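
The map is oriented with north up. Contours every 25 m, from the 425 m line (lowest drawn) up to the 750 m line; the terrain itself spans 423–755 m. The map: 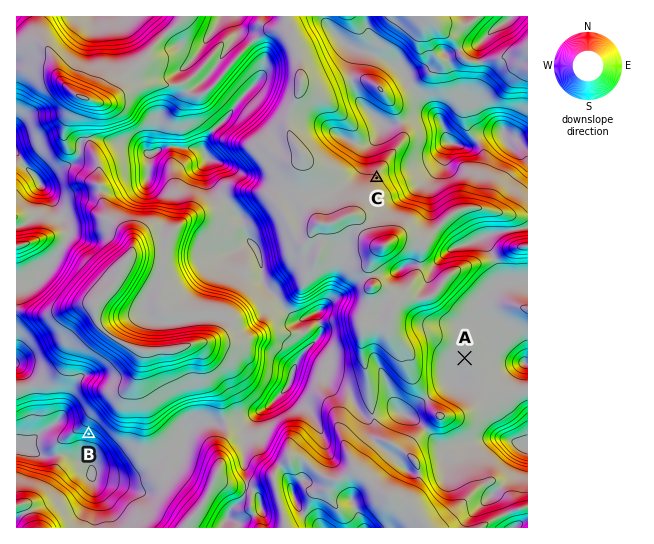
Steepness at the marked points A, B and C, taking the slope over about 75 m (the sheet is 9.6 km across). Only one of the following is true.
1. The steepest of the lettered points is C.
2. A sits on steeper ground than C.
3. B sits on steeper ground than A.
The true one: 3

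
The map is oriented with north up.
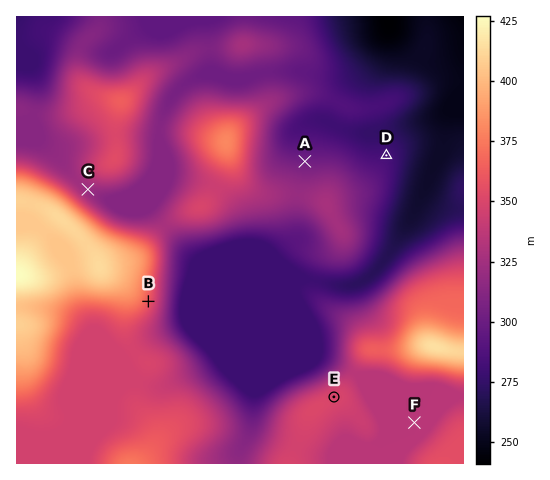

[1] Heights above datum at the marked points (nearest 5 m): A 300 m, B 360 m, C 320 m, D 280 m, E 350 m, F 335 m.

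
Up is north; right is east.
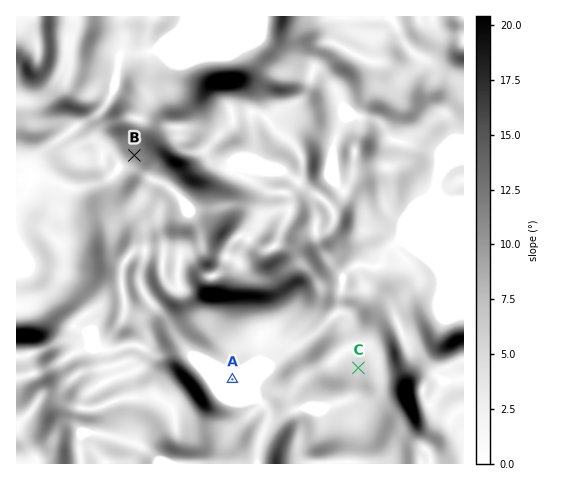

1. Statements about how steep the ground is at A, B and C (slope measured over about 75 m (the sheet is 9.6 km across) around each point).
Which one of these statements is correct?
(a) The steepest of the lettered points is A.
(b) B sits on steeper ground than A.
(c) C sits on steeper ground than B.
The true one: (b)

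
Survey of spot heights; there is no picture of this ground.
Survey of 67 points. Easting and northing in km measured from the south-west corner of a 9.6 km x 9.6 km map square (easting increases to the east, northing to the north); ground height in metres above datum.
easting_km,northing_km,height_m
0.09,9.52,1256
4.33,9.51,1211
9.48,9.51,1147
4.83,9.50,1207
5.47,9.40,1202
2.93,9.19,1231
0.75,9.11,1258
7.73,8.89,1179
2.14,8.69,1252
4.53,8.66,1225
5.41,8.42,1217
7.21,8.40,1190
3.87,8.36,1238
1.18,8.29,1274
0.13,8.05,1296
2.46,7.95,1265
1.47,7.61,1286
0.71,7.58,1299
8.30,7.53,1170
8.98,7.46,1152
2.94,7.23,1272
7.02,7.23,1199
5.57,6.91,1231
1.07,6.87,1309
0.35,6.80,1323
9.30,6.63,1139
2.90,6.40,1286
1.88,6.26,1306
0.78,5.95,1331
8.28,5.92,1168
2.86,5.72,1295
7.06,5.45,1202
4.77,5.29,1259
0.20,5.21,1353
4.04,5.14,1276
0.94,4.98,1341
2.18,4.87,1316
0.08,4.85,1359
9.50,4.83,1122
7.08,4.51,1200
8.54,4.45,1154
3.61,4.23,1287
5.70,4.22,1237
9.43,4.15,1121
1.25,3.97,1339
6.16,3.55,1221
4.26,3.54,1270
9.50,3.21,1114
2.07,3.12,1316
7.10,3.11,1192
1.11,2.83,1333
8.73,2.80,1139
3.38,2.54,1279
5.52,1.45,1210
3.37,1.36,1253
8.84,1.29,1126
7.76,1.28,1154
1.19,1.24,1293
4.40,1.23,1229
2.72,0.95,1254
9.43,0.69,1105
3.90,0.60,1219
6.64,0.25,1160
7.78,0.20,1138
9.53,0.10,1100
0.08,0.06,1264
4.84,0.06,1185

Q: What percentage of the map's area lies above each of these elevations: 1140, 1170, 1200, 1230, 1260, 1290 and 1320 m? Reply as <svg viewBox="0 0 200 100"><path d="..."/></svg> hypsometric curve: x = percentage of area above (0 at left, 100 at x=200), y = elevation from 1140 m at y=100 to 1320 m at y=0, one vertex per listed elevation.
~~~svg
<svg viewBox="0 0 200 100"><path d="M186 100l-23-17-27-16-32-17-34-17-29-16-23-17"/></svg>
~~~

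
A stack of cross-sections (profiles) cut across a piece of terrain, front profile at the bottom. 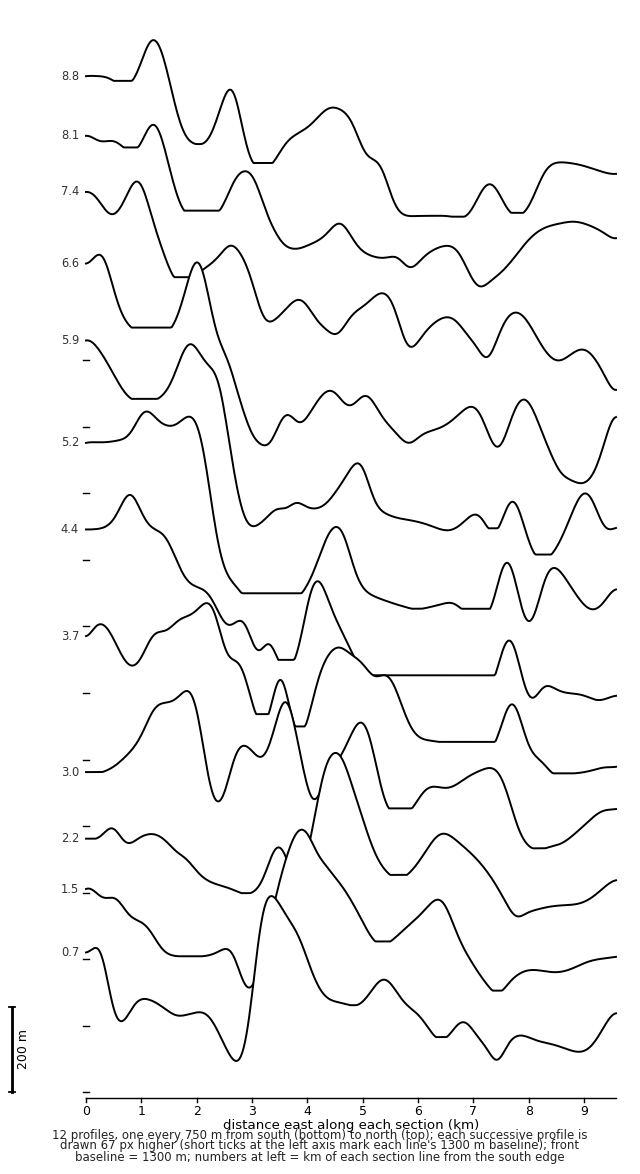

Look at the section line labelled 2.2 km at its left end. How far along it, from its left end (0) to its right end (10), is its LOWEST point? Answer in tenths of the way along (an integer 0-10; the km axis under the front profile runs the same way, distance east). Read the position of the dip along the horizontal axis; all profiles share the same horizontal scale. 8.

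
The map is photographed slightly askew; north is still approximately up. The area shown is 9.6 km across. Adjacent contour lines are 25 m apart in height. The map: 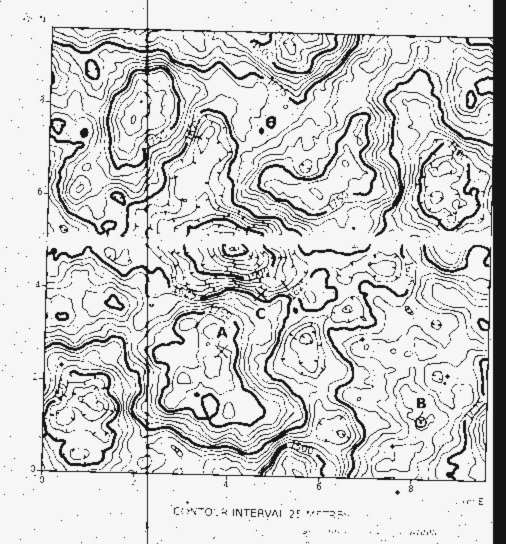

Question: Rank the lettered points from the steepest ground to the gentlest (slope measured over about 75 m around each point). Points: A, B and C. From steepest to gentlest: C A B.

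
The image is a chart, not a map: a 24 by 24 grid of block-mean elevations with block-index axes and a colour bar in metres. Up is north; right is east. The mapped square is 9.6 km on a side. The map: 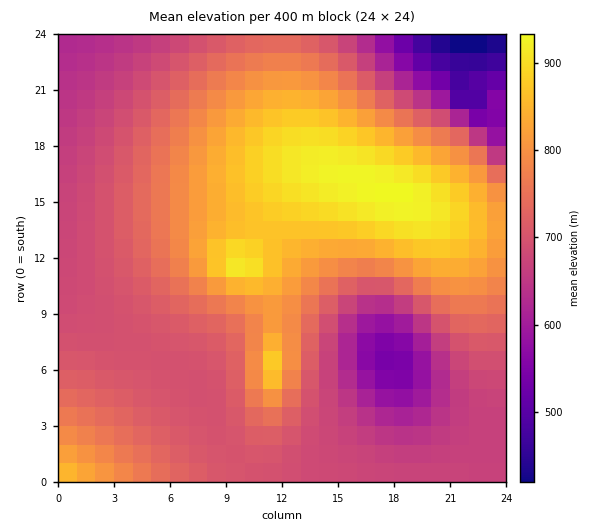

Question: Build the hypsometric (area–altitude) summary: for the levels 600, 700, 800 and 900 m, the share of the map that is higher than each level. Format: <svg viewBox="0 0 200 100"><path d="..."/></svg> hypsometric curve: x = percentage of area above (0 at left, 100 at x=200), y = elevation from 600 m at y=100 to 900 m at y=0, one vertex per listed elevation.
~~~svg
<svg viewBox="0 0 200 100"><path d="M185 100l-63-33-66-34-44-33"/></svg>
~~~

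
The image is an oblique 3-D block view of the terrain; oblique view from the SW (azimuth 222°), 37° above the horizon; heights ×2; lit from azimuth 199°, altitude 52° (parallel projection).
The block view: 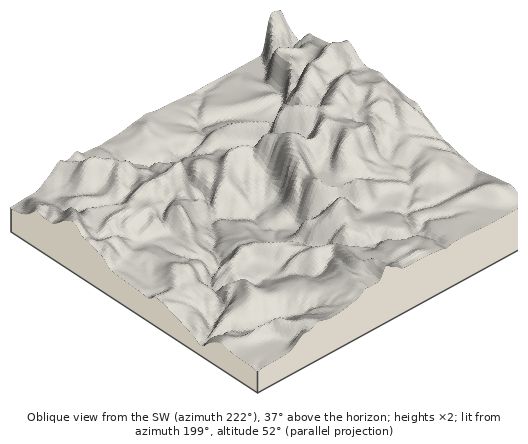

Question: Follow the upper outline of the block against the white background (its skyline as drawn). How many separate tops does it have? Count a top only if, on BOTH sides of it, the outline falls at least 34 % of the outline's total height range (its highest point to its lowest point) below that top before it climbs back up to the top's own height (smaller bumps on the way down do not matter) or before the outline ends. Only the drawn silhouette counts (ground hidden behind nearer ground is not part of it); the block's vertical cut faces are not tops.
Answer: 1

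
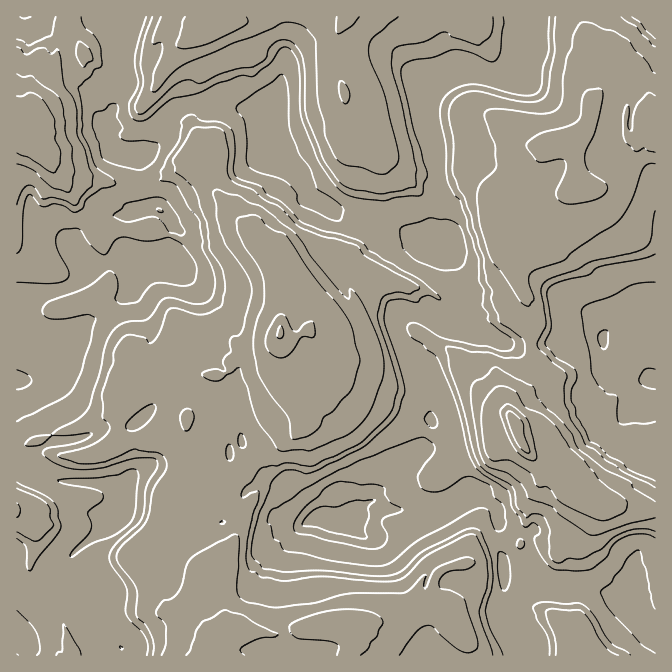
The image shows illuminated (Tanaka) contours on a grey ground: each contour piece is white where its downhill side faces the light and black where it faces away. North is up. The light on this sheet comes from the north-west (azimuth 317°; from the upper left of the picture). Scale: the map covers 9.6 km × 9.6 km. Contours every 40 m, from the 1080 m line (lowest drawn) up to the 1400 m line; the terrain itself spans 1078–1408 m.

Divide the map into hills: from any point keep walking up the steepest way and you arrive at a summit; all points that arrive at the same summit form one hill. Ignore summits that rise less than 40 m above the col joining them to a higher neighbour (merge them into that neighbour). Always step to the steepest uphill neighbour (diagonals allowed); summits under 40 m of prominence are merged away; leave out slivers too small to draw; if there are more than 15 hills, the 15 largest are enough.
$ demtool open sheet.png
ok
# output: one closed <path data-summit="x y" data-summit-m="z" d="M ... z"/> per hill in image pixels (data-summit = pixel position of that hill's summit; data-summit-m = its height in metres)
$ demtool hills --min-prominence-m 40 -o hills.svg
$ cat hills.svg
<path data-summit="280 332" data-summit-m="1404" d="M192 103l-17 3-11 9 0 12-8 18-17 13 2 24 5 18 3 3 5-2 8 2 7 7 2 10 7 8 0 5-5 10 0 12 8 7 0 5-6 6-26-2-15 12-4 10-28 15-24 25-4 7-7 8-6 0 8 5 0 5-5 10-7 8-12 5-21 0-2-2-6 3 0 88 29 9 60 5 15 5 4 4-8 24 11-1 27 17 6-2 19-13 18 11 18-3 10-5 6-6 12-20 21-16 16 7 4-3 2 12 5 8 19 16 4-1 18 1-1-14 2-10 4-6 20-1 7 7 0 8 6 0 3-3 0-8 5-5 3-17 9-6 15-1 13-9 6-7 0-5 9-17-9-37-28-58-2-12 4-6 4-3 13 2 33 18 7-3 9-9-3-19-7-7-10-5-5-6 2-20-7-7 5-8-1-7-33-5-27 3-30-10-20-18-16-7-13-16 0-10-23-22-3-6 0-29-3-2-12-2-6-5-23-3-20 3z"/><path data-summit="518 433" data-summit-m="1408" d="M655 298l-11 5-6 7-4 9-19 7-11 10-5-13-10-10-10-4-10 0-8 8 7 11 0 5-11 10-13 1-7-1-29 1-10-3-26-23-7-2-10 10-8 3-32-18-7-2-10 2-4 7 2 12 28 58 9 37-9 17 0 5-6 7-13 9-15 1-9 6-3 17-5 5-2 10 9 7 47 2 23-5 27-13 13 10 8 9 1 16-3 16 7 13 2 17 32 2 7 7 18 6 27-1 11 5 24 3 12 19 9 9 10 5z"/><path data-summit="220 630" data-summit-m="1353" d="M267 479l-17 9-12 14-7 13-6 6-10 5-18 3-18-11-19 13-6 2-20-14-7-3-7 0-13 5-12 15-21 16-5 12 6 9 10-5 3 0-10 9 6 8 3 8 12 1 0 18 4 16 3 7 17 15 1 6 414-1-2-15-9-9-10-5-11-12 2-16-4-8-1-33-7-13 3-16-1-16-18-18-5-1-35 16-13 2-47-2-8-6-4 0-13 11-18 5-12-1-15 1-19-16-5-8-2-12-4 3z"/><path data-summit="590 190" data-summit-m="1351" d="M655 16l-116 0-1 27-7 10-2 25-5 6-19-1-25-10-23 0-27 13-6 7-1 7 1 22 5 23 9 20 0 25 3 7 0 18 2 2-4 20 8-1 17-18 10-4 13 0 13-6 18 35 10-2 22 5 21 16 5 11 3 20 9 15 13 17 3 11 11-10 19-7 5-11 17-11 0-94-3-5 1-18-5-6-27-10-9-7 1-14-5-10 0-8 5-13 0-25 7-19 2-13 25-22 6-8z"/><path data-summit="345 17" data-summit-m="1352" d="M438 16l-152 1 2 11-2 35-12 35-1 49 3 6 23 22 0 10 13 16 23 12 12 0 7 5 13 0 11 3 14 8 18 5 29 3 4-20-2-2 0-18-3-7 0-25-7-13-8-44 1-15 4-5 12-9 11-4-5-7 0-6-7-14 4-18z"/><path data-summit="27 128" data-summit-m="1355" d="M122 16l-106 1 1 281 7-4 38-3 16-7 8-7 2-7-14-22 0-8 6-6 27-15 11-5 16-1 3-7 11-4-7-20-2-24-11-7-13-2-6-9-1-13-4-2 15-30 9-10-9-23 2-27 3-10z"/><path data-summit="224 23" data-summit-m="1353" d="M285 16l-161 0 0 9-3 10-2 27 9 23-9 10-3 10-12 18 4 4 3 18 7 6 10 0 9 7 7-2 12-11 8-18 0-12 11-9 12-3 12 1 10 5 8 0 8-3 27 3 6 5 14 4 4-26 10-29 2-35z"/><path data-summit="655 125" data-summit-m="1354" d="M500 208l-13 6-13 0-10 4-17 18-8 2 0 7-5 8 7 7-2 20 5 6 10 5 7 7 3 17 3 3 5 0 23 21 13 5 49-1 11-10 0-5-7-11 8-8 10 0 14 6-14-22-5-25-10-14-14-8-22-5-10 2z"/><path data-summit="580 655" data-summit-m="1259" d="M518 574l-14 1 0 15 4 8-2 16 11 12 10 5 9 9 3 16 117-1 0-25-11-6-9-9-12-19-24-3-11-5-27 1-18-6-7-7-17 0z"/><path data-summit="17 510" data-summit-m="1294" d="M20 471l-4 1 1 137 7-5 13-3 11-10 1-14 6-6 10-5 9-14 21-16 12-15 9-3 0-4 8-21-4-4-15-5-50-3-18-3z"/><path data-summit="70 650" data-summit-m="1234" d="M68 563l-19 14-1 14-11 10-13 3-8 6 0 18 7 7 1 20 98 1 1-6-17-15-8-11-3 0-6-6-3-30z"/>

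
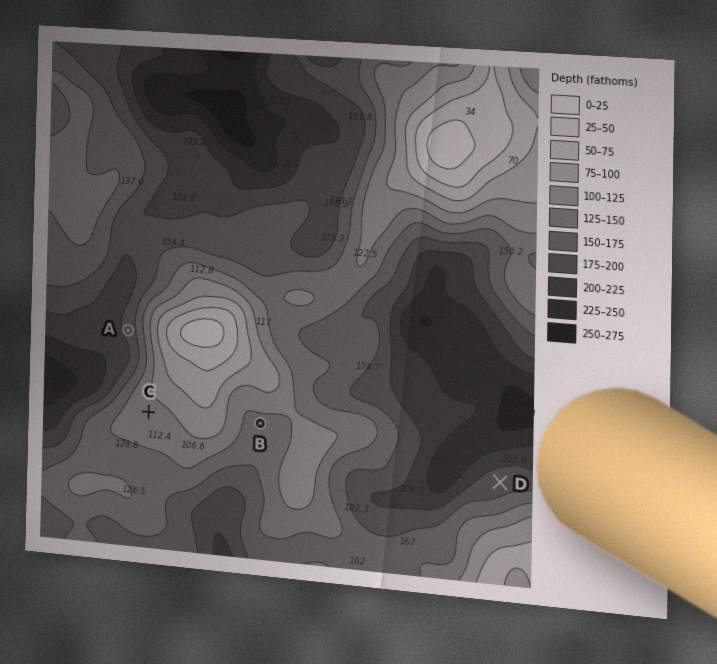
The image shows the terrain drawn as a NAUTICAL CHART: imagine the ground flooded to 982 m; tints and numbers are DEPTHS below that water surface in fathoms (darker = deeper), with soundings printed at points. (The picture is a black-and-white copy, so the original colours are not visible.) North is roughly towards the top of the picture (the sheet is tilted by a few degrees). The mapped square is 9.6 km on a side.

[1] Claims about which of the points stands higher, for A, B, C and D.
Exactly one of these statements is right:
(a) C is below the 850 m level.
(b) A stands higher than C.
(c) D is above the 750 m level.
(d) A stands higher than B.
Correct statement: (a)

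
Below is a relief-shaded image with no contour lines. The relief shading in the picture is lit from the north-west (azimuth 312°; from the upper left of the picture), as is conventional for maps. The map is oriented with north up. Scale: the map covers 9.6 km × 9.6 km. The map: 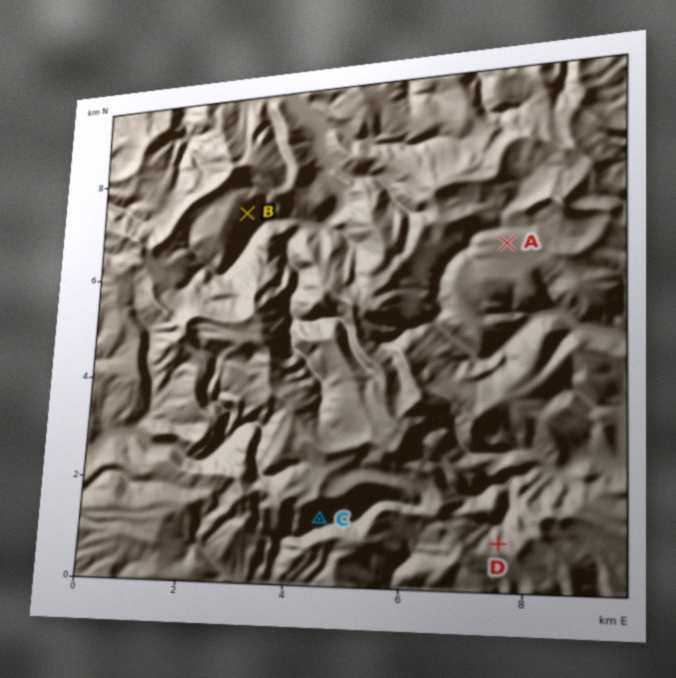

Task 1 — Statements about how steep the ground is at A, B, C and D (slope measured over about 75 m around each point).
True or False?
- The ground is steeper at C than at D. True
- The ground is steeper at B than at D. True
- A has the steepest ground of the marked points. False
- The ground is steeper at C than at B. True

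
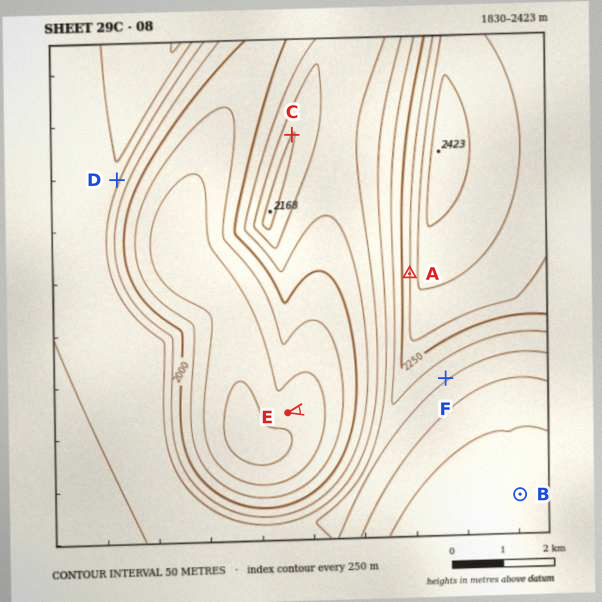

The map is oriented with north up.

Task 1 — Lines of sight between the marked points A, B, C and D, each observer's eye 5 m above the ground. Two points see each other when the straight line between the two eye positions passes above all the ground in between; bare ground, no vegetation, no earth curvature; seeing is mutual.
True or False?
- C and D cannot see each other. False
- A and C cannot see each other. False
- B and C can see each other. False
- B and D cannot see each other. True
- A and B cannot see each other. True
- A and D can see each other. True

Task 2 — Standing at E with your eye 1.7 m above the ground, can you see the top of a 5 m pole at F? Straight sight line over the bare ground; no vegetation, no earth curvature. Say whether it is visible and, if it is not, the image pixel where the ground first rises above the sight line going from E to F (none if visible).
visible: false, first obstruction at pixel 354 398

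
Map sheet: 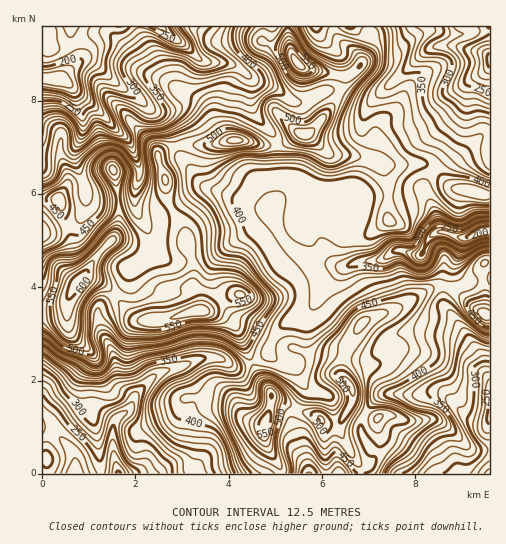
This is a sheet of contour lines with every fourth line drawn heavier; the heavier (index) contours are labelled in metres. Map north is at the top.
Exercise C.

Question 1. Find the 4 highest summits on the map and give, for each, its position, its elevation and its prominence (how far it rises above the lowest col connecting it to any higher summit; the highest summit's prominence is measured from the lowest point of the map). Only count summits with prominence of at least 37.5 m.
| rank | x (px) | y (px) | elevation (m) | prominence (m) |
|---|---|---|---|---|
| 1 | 80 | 280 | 608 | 443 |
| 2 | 199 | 311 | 587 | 64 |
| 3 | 298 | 64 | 583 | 112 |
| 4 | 265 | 422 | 560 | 136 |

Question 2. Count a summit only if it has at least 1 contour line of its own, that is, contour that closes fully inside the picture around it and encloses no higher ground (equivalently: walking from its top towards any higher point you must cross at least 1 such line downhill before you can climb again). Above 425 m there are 14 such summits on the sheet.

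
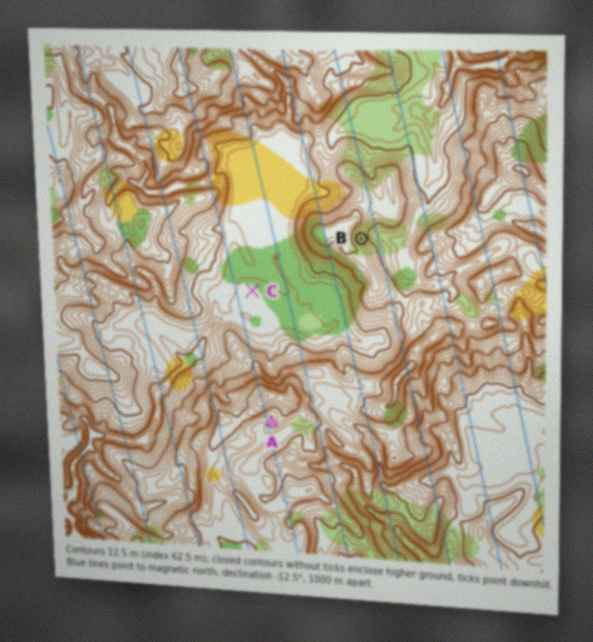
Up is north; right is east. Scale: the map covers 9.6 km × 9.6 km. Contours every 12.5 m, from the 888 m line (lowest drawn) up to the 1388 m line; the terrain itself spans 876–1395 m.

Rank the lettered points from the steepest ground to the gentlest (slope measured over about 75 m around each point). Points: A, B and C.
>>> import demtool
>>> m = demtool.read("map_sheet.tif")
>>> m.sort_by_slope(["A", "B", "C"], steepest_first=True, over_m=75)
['B', 'A', 'C']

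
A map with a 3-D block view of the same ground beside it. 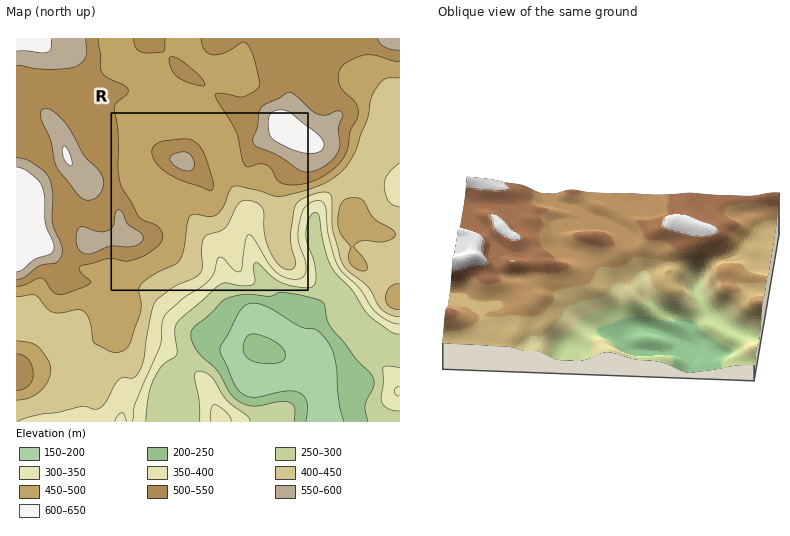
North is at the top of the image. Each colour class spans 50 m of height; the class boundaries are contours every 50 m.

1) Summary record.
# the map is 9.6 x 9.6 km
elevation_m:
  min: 160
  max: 650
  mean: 430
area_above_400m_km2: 63.4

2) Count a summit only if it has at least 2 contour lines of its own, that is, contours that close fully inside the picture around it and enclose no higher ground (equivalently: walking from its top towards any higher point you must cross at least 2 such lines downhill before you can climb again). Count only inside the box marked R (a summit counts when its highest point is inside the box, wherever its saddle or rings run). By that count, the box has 2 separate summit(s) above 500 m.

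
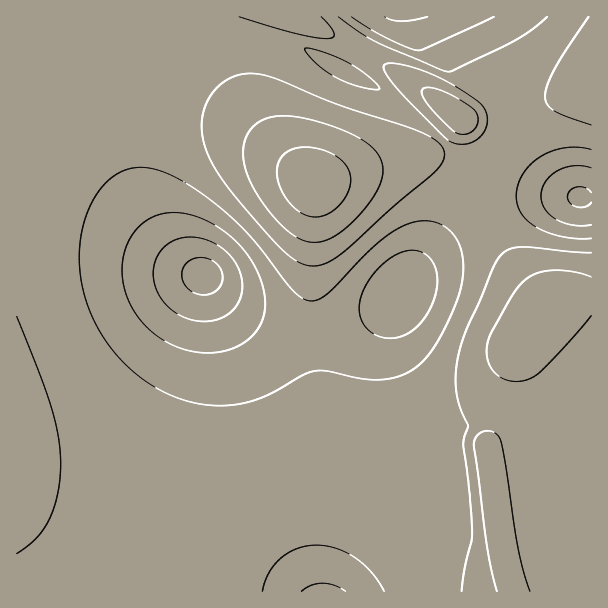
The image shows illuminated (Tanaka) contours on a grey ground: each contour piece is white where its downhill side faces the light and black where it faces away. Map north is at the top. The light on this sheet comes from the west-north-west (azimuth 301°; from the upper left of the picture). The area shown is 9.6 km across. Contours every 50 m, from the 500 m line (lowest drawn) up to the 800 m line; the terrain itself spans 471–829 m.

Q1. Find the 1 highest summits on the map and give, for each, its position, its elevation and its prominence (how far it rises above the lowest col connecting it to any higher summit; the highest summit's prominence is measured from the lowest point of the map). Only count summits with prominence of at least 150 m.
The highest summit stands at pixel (314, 183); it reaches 829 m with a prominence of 358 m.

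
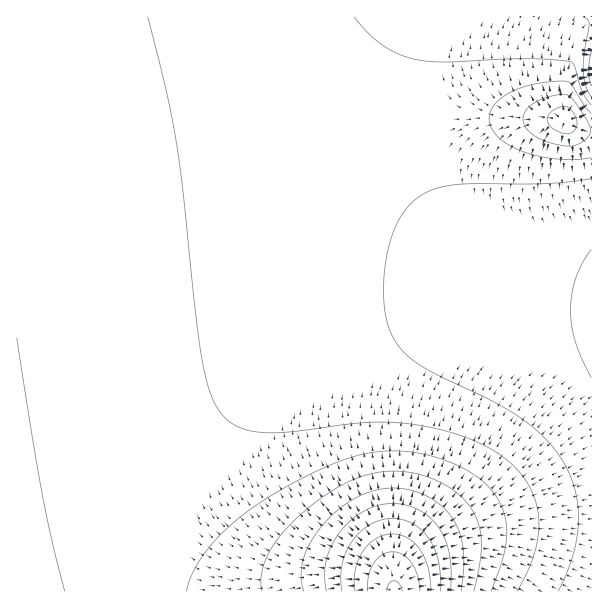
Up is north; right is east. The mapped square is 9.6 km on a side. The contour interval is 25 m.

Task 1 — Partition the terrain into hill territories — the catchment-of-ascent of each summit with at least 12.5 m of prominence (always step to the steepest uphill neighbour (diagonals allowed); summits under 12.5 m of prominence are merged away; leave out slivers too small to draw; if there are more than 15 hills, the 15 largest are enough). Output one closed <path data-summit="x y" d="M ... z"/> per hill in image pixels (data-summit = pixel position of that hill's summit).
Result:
<path data-summit="395 591" d="M422 16l-406 1 1 575 575-1 0-300-59-15-51-23-26-17-18-14-29-36-17-39-4-39 3-25 7-26 8-16z"/><path data-summit="566 120" d="M591 16l-168 0-11 14-14 27-7 26-3 25 3 33 7 24 17 30 23 27 36 26 32 17 36 13 46 12 4 0z"/>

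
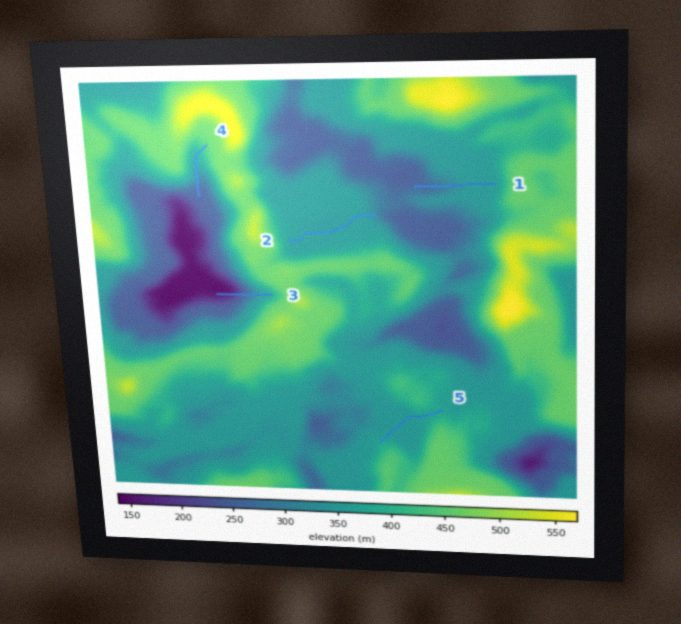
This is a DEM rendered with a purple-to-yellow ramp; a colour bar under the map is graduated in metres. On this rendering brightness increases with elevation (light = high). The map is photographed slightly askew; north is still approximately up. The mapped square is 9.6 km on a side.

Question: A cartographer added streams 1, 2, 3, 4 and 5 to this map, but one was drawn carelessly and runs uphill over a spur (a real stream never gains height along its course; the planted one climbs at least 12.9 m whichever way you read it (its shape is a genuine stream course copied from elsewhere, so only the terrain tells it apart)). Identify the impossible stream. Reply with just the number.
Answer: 5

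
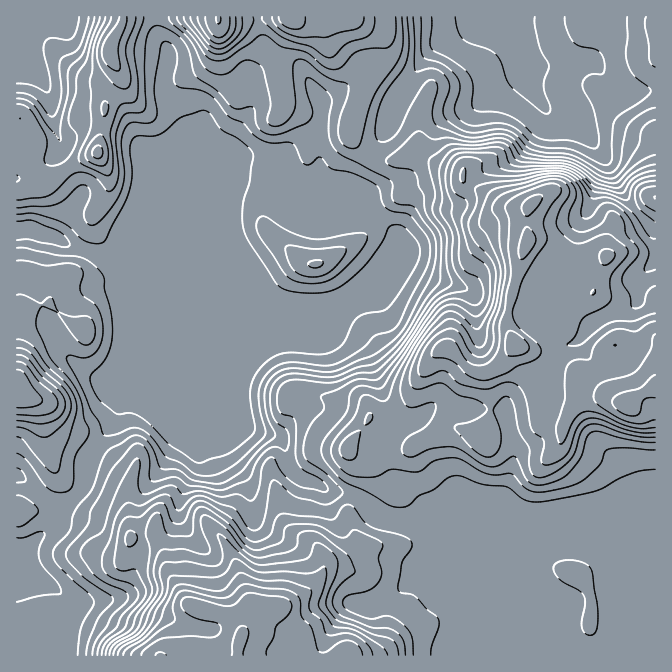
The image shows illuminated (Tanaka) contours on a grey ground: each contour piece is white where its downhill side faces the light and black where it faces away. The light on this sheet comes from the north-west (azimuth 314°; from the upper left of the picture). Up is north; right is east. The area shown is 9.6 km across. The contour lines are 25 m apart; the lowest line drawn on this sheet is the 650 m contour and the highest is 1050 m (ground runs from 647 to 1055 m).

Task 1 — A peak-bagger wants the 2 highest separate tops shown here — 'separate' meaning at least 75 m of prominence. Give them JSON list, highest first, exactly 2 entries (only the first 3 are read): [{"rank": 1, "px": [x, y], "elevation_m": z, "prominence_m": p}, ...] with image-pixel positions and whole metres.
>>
[{"rank": 1, "px": [240, 637], "elevation_m": 1055, "prominence_m": 408}, {"rank": 2, "px": [627, 407], "elevation_m": 1035, "prominence_m": 201}]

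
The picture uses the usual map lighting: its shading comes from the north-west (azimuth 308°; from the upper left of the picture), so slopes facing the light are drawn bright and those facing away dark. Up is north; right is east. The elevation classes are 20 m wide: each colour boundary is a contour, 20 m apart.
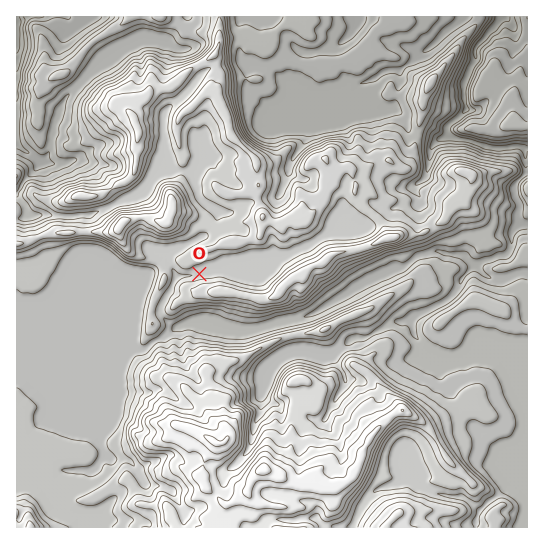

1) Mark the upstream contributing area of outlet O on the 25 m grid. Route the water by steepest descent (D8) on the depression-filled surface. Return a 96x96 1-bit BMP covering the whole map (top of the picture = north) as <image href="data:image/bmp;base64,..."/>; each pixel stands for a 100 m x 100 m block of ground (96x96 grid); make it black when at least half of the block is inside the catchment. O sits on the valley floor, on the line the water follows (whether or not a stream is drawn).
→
<image width="96" height="96" href="data:image/bmp;base64,Qk2+BAAAAAAAAD4AAAAoAAAAYAAAAGAAAAABAAEAAAAAAIAEAAATCwAAEwsAAAIAAAAAAAAA////AAAAAAAAAAAAAAAAAAAAAAAAAAAAAAAAAAAAAAAAAAAAAAAAAAAAAAAAAAAAAAAAAAAAAAAAAAAAAAAAAAAAAAAAAAAAAAAAAAAAAAAAAAAAAAAAAAAAAAAAAAAAAAAAAAAAAAAAAAAAAAAAAAAAAAAAAAAAAAAAAAAAAAAAAAAAAAAAAAAAAAAAAAAAAAAAAAAAAAAAAAAAAAAAAAAAAAAAAAAAAAAAAAAAAAAAAAAAAAAAAAAAAAAAAAAAAAAAAAAAAAAAAAAAAAAAAAAAAAAAAAAAAAAAAAAAAAAAAAAAAAAAAAAAAAAAAAAAAAAAAAAAAAAAAAAAAAAAAAAAAAAAAAAAAAAAAAAAAAAAAAAAAAAAAAAAAAAAAAAAAAAAAAAAAAAAAAAAAAAAAAAAAAAAAAAAAAAAAAAAAAAAAAAAAAAAAAAAAAAAAAAAAAAAAAAAAAAAAAAAAAAAAAAAAAAAAAAAAAAAAAAAAAAAAAAAAAAAAAAAAAAAAAAAAAAAAAAAAAAAAAAAAAAAAAAAAAAAAAAAAAAAAAAAAAAAAAAAAAAAAAAAAAAAAAAAAAAAAAAAAAAAAAAAAAAAAAAAAAAAAAAAAAAAAAAAAAAAAAAAAAAAAAAAAAAAAAAAAAAAAAAAAAAAAAAAAAAAAAAAAAAAAAAAAAAAAAAAAAAAAAAAAAAAAAAAAAAAAAAAAB+AAAAAAAAAAAAAD//AAAAAAAAAAAAAH//AAAAAAAAAAAAAP//gAAAAAAAAAAAAP//4AAAAAAAAAAAAP//+AAAAAAAAAAAAP///gAAAAAAAAAAAP///wAAAAAAAAAAAP///8AAAAAAAAAAAB////4AAAAAAAAAAAD////AAAAAAAAAAAAf///gAAAAAAAAAAAP///gAAAAAAAAAAAP///gAAAAAAAAAAAM///AAAAAAAAAAAAAB/+AAAAAAAAAAAAAA/8AAAAAAAAAAAAAAf4AAAAAAAAAAAAAAPwAAAAAAAAAAAAAAPwAAAAAAAAAAAAAAPwAAAAAAAAAAAAAAPwAAAAAAAAAAAAAAHgAAAAAAAAAAAAAAHgAAAAAAAAAAAAAABgAAAAAAAAAAAAAAAAAAAAAAAAAAAAAAAAAAAAAAAAAAAAAAAAAAAAAAAAAAAAAAAAAAAAAAAAAAAAAAAAAAAAAAAAAAAAAAAAAAAAAAAAAAAAAAAAAAAAAAAAAAAAAAAAAAAAAAAAAAAAAAAAAAAAAAAAAAAAAAAAAAAAAAAAAAAAAAAAAAAAAAAAAAAAAAAAAAAAAAAAAAAAAAAAAAAAAAAAAAAAAAAAAAAAAAAAAAAAAAAAAAAAAAAAAAAAAAAAAAAAAAAAAAAAAAAAAAAAAAAAAAAAAAAAAAAAAAAAAAAAAAAAAAAAAAAAAAAAAAAAAAAAAAAAAAAAAAAAAAAAAAAAAAAAAAAAAAAAAAAAAAAAAAAAAAAAAAAAAAAAAAAAAAAAAAAAAAAAAAAAAAAAAAAAAAAAAAAAAAAAAAAAAAAAAAAAAAAAAAAAAAAAAAAAAAAAA="/>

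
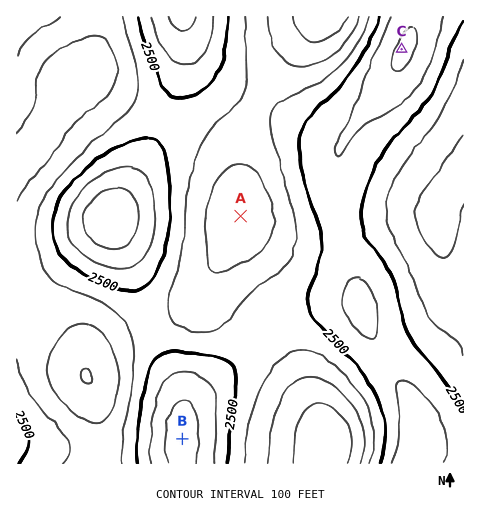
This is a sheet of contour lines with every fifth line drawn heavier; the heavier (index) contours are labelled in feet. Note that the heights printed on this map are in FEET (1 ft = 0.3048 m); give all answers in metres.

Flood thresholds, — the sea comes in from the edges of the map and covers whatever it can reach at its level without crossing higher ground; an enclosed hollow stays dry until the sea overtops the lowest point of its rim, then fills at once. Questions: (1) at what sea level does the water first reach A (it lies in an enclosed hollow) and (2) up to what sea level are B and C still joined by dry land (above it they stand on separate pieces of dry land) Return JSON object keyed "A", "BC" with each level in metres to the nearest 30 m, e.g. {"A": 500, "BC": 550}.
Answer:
{"A": 720, "BC": 750}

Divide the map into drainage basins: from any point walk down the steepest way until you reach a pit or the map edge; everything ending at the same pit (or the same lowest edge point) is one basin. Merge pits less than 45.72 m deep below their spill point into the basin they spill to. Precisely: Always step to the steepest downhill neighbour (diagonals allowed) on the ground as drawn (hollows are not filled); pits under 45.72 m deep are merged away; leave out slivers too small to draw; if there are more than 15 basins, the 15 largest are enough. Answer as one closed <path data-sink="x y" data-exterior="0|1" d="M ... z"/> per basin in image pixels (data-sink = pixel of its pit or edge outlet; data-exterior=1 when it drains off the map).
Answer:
<path data-sink="87 376" data-exterior="0" d="M181 16l-165 1 1 447 165-1 0-66-31-67-23-71-18-38 12-25 41-69 11-23 10-44 0-25z"/><path data-sink="241 216" data-exterior="0" d="M183 28l0 41-9 35-18 36-46 78 18 41 23 71 27 56 4 11 1 19 7-16 42-36 42-45 21-9 26-6 15-2 24 0-20-74-4-28 0-36 7-21-70-31-58-32-17-16-7-10z"/><path data-sink="439 215" data-exterior="0" d="M463 16l-48 1-6 23-11 27-12 18-40 51-7 14-3 14-2 19 4 33 22 90 15 36 37 60 8 26 0 23 5-6 6-2 33-3z"/><path data-sink="327 447" data-exterior="0" d="M357 302l-21 0-27 4-29 10-11 8-37 40-29 23-15 17-6 23 0 36 281 1 0-23-32 2-6 2-7 8 2-25-8-26-37-60-15-38z"/><path data-sink="323 17" data-exterior="1" d="M414 16l-232 0 0 2 4 24 5 12 7 10 17 16 58 32 66 30 4 0 5-10 38-47 12-18 11-27 6-19z"/>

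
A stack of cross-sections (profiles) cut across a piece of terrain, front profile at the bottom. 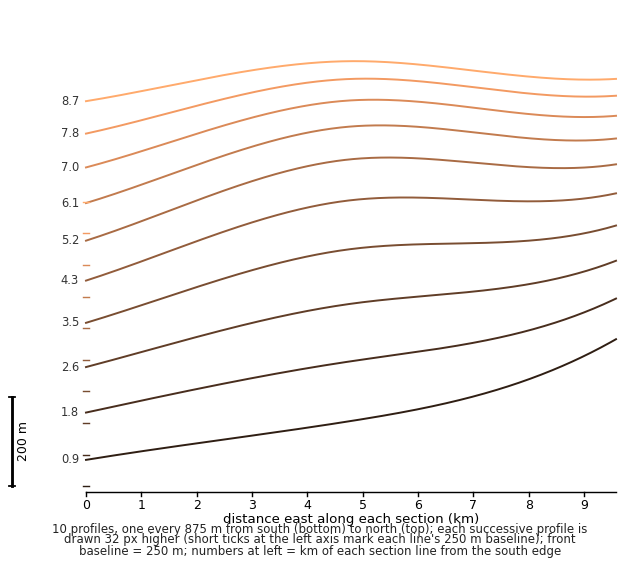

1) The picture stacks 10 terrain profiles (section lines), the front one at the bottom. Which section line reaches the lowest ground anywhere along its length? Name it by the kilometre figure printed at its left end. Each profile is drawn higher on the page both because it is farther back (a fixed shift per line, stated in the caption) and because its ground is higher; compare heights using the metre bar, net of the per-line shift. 0.9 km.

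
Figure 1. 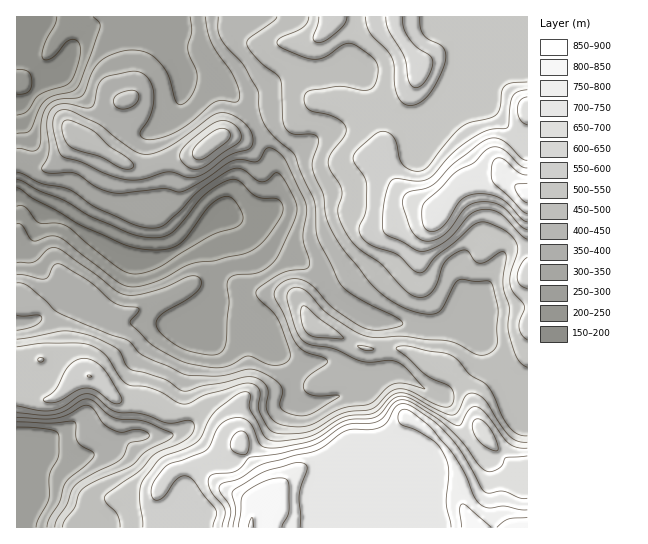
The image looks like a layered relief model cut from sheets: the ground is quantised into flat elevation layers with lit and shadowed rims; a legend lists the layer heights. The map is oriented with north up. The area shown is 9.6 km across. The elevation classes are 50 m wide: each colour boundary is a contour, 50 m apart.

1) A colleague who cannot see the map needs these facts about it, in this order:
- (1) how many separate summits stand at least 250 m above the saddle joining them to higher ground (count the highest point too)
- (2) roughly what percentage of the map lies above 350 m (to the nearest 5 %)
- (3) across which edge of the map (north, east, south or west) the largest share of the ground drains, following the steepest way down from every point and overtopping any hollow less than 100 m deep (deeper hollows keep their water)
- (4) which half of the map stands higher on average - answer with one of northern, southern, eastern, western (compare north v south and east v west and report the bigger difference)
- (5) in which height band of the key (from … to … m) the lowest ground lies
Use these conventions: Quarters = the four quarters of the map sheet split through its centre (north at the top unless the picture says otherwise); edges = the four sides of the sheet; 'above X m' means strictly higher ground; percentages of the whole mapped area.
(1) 2 summits rise at least 250 m above their surroundings.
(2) About 75 % of the map lies above 350 m.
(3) Most of the ground drains across the western edge.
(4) On average the eastern half of the map is the higher ground.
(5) Between 150 and 200 m: that is the band holding the lowest ground.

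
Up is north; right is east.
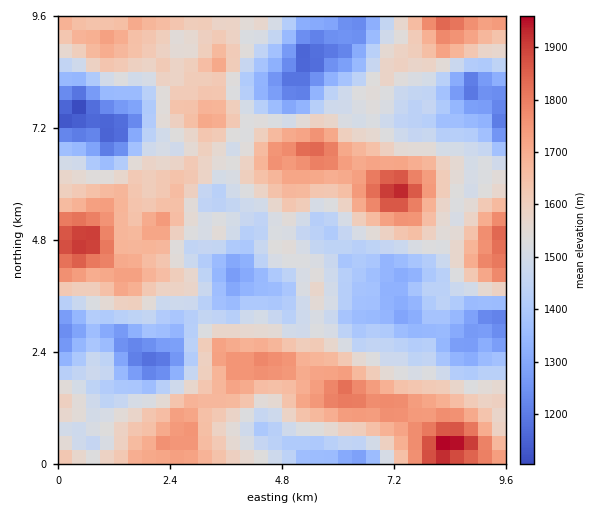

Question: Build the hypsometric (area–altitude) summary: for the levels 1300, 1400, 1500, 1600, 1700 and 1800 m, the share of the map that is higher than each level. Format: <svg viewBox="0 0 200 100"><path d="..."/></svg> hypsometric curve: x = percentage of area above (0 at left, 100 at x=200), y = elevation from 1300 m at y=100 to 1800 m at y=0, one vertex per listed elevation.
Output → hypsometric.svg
<svg viewBox="0 0 200 100"><path d="M182 100l-25-20-38-20-45-20-39-20-26-20"/></svg>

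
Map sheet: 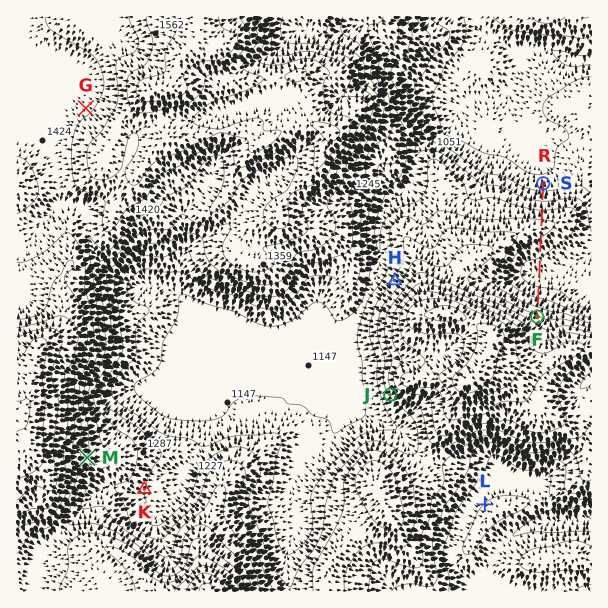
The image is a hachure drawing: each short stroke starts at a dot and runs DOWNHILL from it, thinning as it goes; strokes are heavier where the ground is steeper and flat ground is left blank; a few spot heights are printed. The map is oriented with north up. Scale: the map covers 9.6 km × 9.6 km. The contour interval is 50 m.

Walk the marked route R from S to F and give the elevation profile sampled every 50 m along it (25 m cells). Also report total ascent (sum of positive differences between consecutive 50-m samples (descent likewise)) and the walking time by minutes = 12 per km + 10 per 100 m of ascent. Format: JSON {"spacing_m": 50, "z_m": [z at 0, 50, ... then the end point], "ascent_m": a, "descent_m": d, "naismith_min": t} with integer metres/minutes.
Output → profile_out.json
{"spacing_m": 50, "z_m": [971, 981, 993, 1006, 1020, 1035, 1050, 1067, 1083, 1100, 1117, 1133, 1147, 1159, 1165, 1168, 1166, 1160, 1151, 1142, 1132, 1124, 1116, 1110, 1104, 1100, 1095, 1091, 1087, 1084, 1082, 1082, 1083, 1087, 1095, 1104, 1117, 1131, 1146, 1163, 1179, 1196, 1213, 1230, 1248, 1257], "ascent_m": 373, "descent_m": 86, "naismith_min": 64}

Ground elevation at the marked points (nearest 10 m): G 1440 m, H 1210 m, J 1260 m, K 1250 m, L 1150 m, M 1410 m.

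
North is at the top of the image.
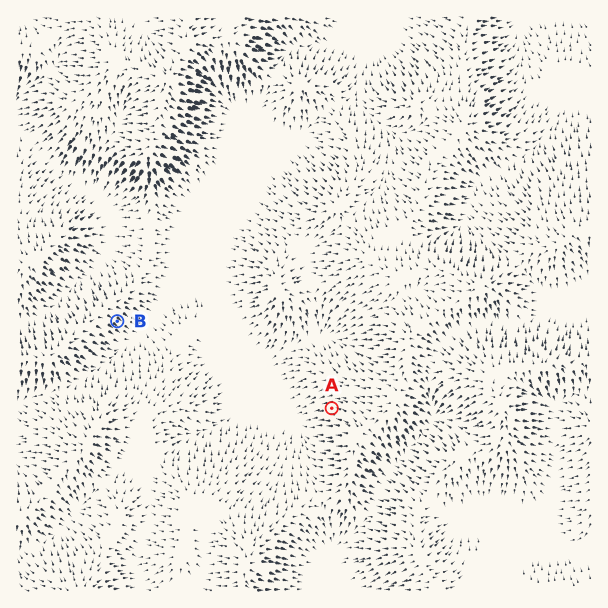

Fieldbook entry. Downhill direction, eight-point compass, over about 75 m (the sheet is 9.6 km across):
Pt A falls W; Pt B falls SE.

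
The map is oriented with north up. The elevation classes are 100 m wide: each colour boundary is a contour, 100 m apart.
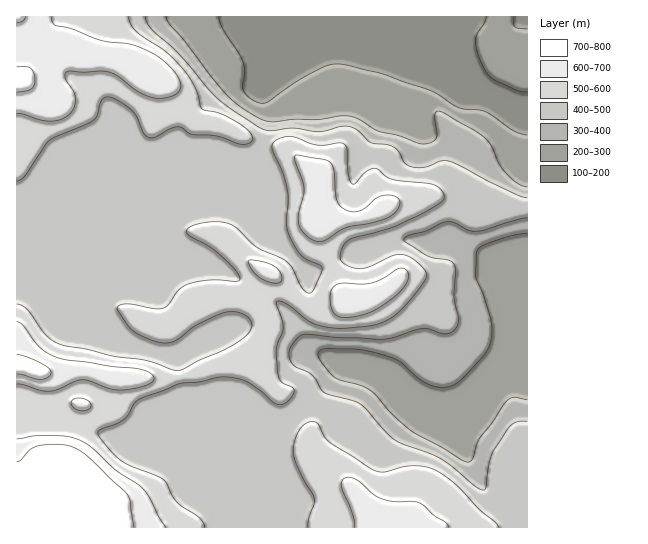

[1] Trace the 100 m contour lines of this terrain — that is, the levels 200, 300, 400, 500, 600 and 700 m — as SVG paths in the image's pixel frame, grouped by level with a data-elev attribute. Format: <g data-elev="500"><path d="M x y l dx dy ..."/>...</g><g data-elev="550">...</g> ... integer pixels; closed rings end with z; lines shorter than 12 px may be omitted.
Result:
<g data-elev="200"><path d="M527 135l-13-4-28-19-28-5-29-17-47-16-40-10-9 0-10 3-25 14-30 21-6 1-5-1-9-5-5-7-1-5 3-14-2-9-20-33-4-12"/><path d="M527 29l-12-2-1-2-1-8"/><path d="M486 17l-2 6-7 11-2 7 2 12 8 16 5 8 5 3 23 11 9 1"/></g><g data-elev="300"><path d="M527 400l-13-3-8 5-27 37-7 20-2 3-4 0-56-32-18-16-16-19-7-6-35-12-13-15-3-8 2-4 6-1 29 0 15 2 28 9 20 18 12 7 13 2 12-3 10-8 19-21 5-8 2-9 1-11-2-10-14-42 1-25 7-5 15-6 15-4 13-2"/><path d="M527 187l-9-4-12-10-7-10-8-17-8-9-42-26-4 0-2 3 1 24-4 4-7 2-7-1-20-8-20-4-19-12-10-3-10 0-20 3-25 0-20 3-13-3-22-13-14-13-41-52-14-16-4-8"/></g><g data-elev="400"><path d="M527 421l-12 1-9 9-14 23-4 13-2 21-1 2-3 0-8-5-21-18-12-8-47-20-9-8-19-22-7-6-35-10-12-18-19-10-3-5-1-6 1-6 5-8 4-4 6-2 33 4 43 1 12-1 29-9 7 0 14 5 8-2 5-5 2-6-4-23 2-27-2-6-5-5-15-2-8-3-21-13-1-4 6-3 17-5 19-8 8 1 13 7 10 1 50-13"/><path d="M527 198l-12-4-66-33-8 0-18 6-14-1-4-3-6-10-5-6-7-2-16-2-13-12-8-4-9-1-22 6-25-4-23 3-9-2-30-19-17-13-37-44-27-24-4-7-2-5"/></g><g data-elev="500"><path d="M205 527l-2-5-4-4-22-16-12-21-6-4-28-11-10-6-19-19-4-6 0-4 25-11 6-6 5-11 8-5 37-14 20-2 19-5 12 0 13 3 16 10 16 13 6 2 5-2 6-6 2-7-2-3-11-5-3-7-2-26 7-22-7-25 3-1 8 3 26 19 17 5 15 0 26-2 11-3 11-6 14-14 17-21 3-7-2-5-12-11-12-5-10 2-24 11-13 1-8-3-5-4-1-6 2-6 4-7 5-3 43-12 41-21 6-4 3-4-3-8-4-4-7-2-39-5-16-11-8 3-12 13-2 0-3-3-2-7-1-25-4-5-26 1-27-9-8 1-7 4-3 4 0 4 11 24 5 20-2 29 2 11 11 20 7 6 15 7 1 3-1 4-8 18-3 2-3 0-5-6-9-18-6-7-30-15-24-22-10-3-10 0-14 2-10 3-2 3 0 4 23 13 11 8 15 16 4 6-1 3-4 1-24-1-18 3-13 6-11 15-6 4-9 1-29-5-7 2-1 3 1 2 9 14 7 6 13 7 15 5 7 0 6-2 22-16 30-13 10 0 8 3 5 4 2 7-4 8-12 9-55 27-8 0-28-10-31-4-55-12-13-9-20-26-9-5"/><path d="M499 527l-4-5-17-14-21-23-19-13-11-5-12-1-12 1-18 5-10-1-46-29-5-5-6-13-5-3-7 2-6 6-4 9-3 11 1 8 3 8 17 33 0 5-5 14-1 10"/><path d="M17 181l4-2 5-5 23-33 39-18 6-4 4-5 3-12 5-5 9 2 17 11 5 8 6 15 6 5 6-1 15-8 8-2 4 1 9 6 26 2 22 8 8 0 5-3 0-4-2-4-11-10-18-9-19-5-6-20-11-18-19-19-30-21-5-6-3-8"/></g><g data-elev="600"><path d="M166 527l-7-10-10-20-6-8-27-19-22-21-9-6-12-5-12-2-24 0-20 3"/><path d="M449 527l-4-5-11-7-14-12-7-2-20 0-11-2-9-5-15-13-11-4-4 2-2 7 12 28 1 13"/><path d="M78 410l9 0 4-3 0-4-8-4-9 0-3 3 0 3z"/><path d="M17 384l8 1 17 6 8 0 8-2 19-8 6-1 27 9 12 1 24-5 6-3 2-4-4-5-11-4-72-9-13-4-14-9-17-21-6-4"/><path d="M339 317l8 1 14-3 10-3 11-6 13-10 9-9 4-9-1-7-4-3-5 1-16 10-12 4-27 0-8 2-4 6-1 11 3 9z"/><path d="M269 282l8 1 4-1 1-5-4-8-12-6-12-3-5 0 1 6 5 8z"/><path d="M314 241l5 1 6-2 14-9 10-4 21-4 17-5 10-8 3-5-1-5-5-4-11-1-6 3-16 13-7 1-8-2-6-4-3-6-3-29-3-8-6-3-30-5 0 6 8 20 1 8-5 25 0 9 5 10z"/><path d="M17 113l32 8 10-1 9-5 6-6 2-8-2-9-9-14 1-5 3-2 14 1 19-1 8 1 9 5 20 15 16 6 8 0 10-2 5-3 2-4 0-8-5-8-10-11-11-8-21-9-31-4-31-12-16-4-2-2-2-6"/></g><g data-elev="700"><path d="M134 527l-4-26-3-7-36-35-13-9-15-5-24 0-8 4-10 11-4 2"/><path d="M17 374l24 5 6-1 4-5-2-4-8-6-14-6-10-3"/><path d="M17 92l14-3 3-3 1-5-1-8-4-5-13-1"/></g>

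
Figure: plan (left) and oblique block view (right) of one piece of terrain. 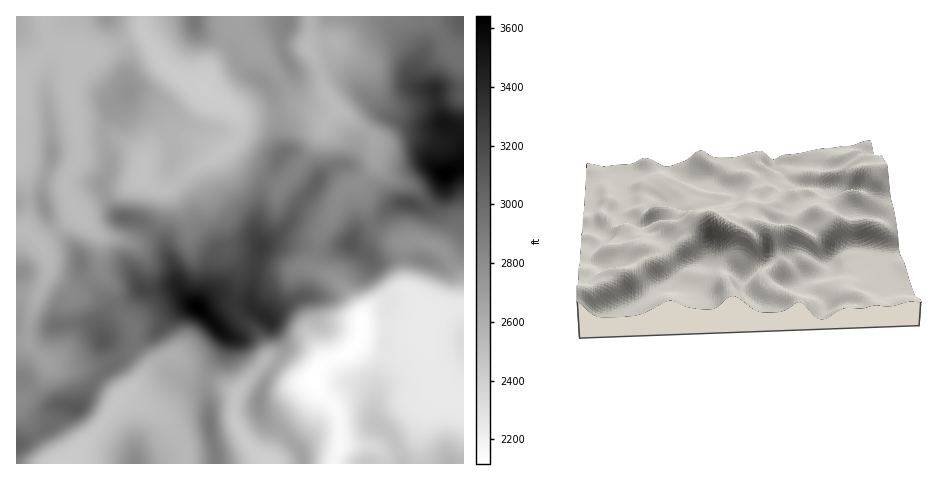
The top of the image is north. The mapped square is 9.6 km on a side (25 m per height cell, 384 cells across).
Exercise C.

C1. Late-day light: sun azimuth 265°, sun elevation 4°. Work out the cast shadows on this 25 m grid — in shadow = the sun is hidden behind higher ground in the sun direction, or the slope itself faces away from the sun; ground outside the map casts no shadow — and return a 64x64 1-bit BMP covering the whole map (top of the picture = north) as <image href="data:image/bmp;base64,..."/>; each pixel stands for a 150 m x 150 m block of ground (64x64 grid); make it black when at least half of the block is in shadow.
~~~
<image width="64" height="64" href="data:image/bmp;base64,Qk0+AgAAAAAAAD4AAAAoAAAAQAAAAEAAAAABAAEAAAAAAAACAAATCwAAEwsAAAIAAAAAAAAA////AAAAAAD+AH8H+H8AAP/wf4f+f4CBf/h/B/x/wcN//DwP+P+Dwwf+OA/x/4PgA/8AD+P/B+AA/+APz/8P4AB/+A/f/w/AAH/+D5//D4AAP/4Pn/8PAAAf/g+f/4YAMB/8D8//BAA4D/gBz/8AADwD/AHn/4AAOAH/Af//wAAAAP+A///AAAADP4D///AAAAePgf///AAAB4eD////4EAHgwf////8wAMAD+////9gAAAfz////2AAAD/f////YAAAP/////9wAAAfv////3AAAMM////4eAAB4D//H+B8MCHwH/4fwnwwYeAf/B+MeDhD4B/4H5xgeAPgD/g/wAB4A8AP+P/gAPADwA/4/8AAAAOAG/x/gAeAGQAd/GAAB8B+ABz8AAAPwP4AHH4AAE/B/AAcPgBjD4fAABw/AAMPh+AADB/AAw8H4AAAH+ADBwPgAAAP8AAHg+AAAwD4AAfD4AADgfgAB8PgAAHw8AAHw4AAAfwAAAfAAAAB/AAAB4AAAAH4AAAHgAAAAPAAAAeAAEAAQAADB4AA8AAAAAcHAHPwAAAABwcAd+AAMAAPBgA/4AB4AA8EAH/gAHgADwAAf8AA+AAPAAB/gAD4AA8AAH4AAfgAPgAAfAAB+AAeAADwAAPwABwAAOAQA/AACAAB4D4B8AAAIAPgPwHwAABgA/A/gfAAAA=="/>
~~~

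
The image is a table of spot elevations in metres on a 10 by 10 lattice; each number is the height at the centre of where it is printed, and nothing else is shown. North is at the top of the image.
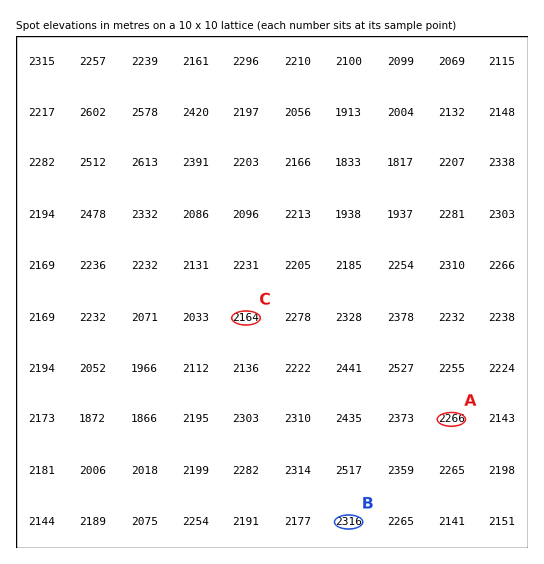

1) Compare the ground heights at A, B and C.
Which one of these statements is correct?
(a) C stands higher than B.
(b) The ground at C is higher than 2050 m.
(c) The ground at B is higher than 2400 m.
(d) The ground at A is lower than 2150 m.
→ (b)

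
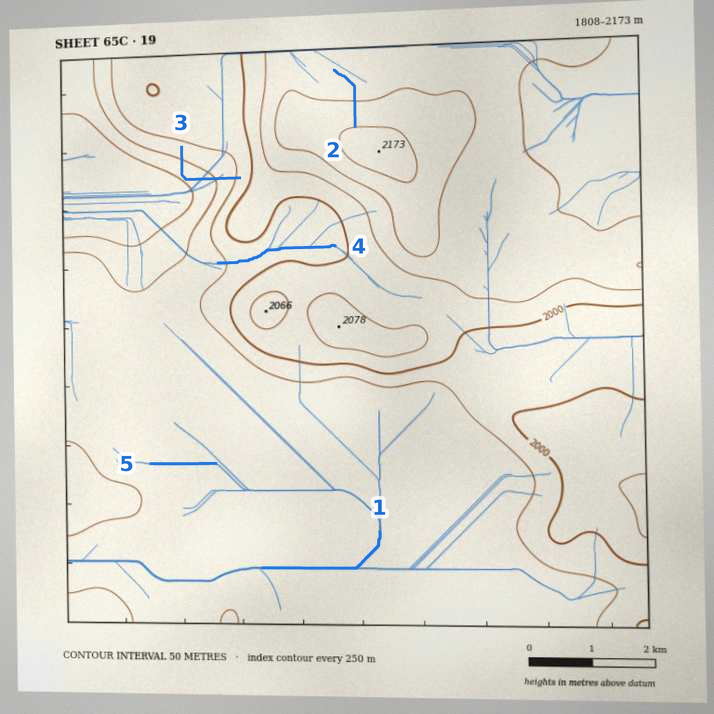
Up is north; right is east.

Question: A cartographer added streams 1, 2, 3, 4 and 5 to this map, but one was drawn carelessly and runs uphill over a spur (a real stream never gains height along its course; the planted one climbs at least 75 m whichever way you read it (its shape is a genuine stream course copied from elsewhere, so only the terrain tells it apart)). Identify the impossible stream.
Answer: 3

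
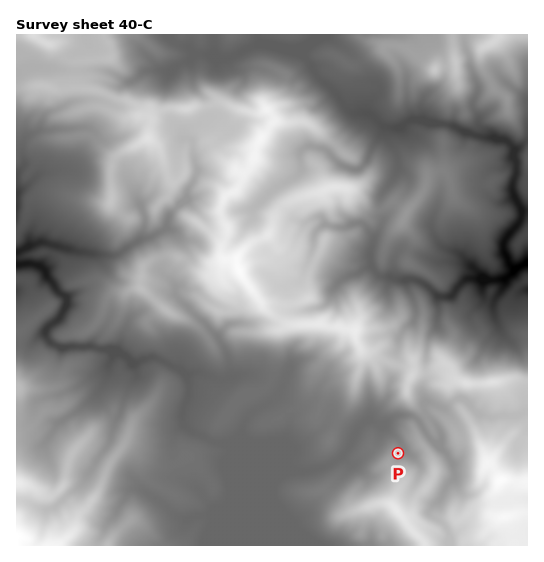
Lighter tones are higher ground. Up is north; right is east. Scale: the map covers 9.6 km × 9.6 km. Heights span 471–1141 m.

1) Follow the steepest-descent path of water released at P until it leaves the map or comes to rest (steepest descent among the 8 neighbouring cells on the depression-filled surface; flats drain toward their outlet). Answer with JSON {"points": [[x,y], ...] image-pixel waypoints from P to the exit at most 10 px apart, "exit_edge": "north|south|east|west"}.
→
{"points": [[398, 453], [401, 443], [391, 432], [381, 424], [370, 420], [359, 427], [353, 437], [349, 448], [339, 459], [329, 465], [318, 469], [307, 471], [297, 469], [286, 463], [275, 455], [265, 448], [254, 441], [243, 441], [233, 441], [222, 441], [211, 441], [201, 435], [190, 431], [182, 420], [183, 409], [187, 399], [189, 388], [187, 377], [177, 369], [166, 363], [155, 357], [145, 359], [134, 361], [123, 355], [113, 349], [102, 349], [91, 347], [81, 347], [70, 347], [59, 347], [49, 340], [47, 329], [57, 320], [63, 311], [66, 300], [58, 291], [50, 280], [43, 269], [33, 264], [22, 264], [17, 264]], "exit_edge": "west"}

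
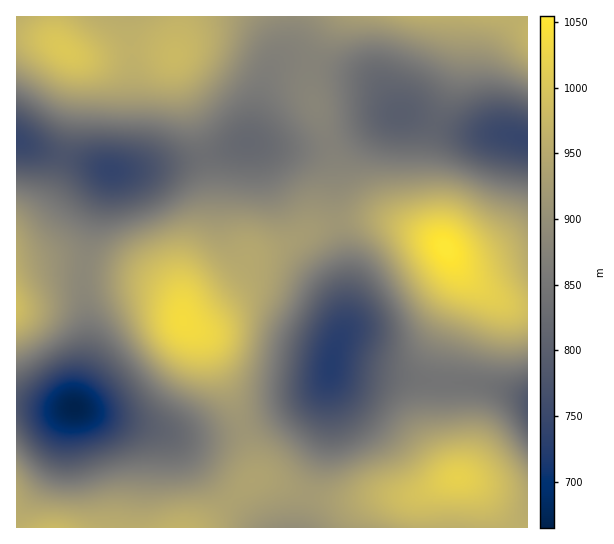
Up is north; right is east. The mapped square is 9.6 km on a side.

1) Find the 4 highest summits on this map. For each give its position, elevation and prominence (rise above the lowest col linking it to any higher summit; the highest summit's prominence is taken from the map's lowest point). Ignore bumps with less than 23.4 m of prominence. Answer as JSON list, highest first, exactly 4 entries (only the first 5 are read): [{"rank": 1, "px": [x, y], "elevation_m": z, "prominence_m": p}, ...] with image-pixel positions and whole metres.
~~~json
[{"rank": 1, "px": [446, 247], "elevation_m": 1054, "prominence_m": 389}, {"rank": 2, "px": [183, 321], "elevation_m": 1038, "prominence_m": 124}, {"rank": 3, "px": [458, 478], "elevation_m": 1020, "prominence_m": 108}, {"rank": 4, "px": [65, 50], "elevation_m": 1005, "prominence_m": 133}]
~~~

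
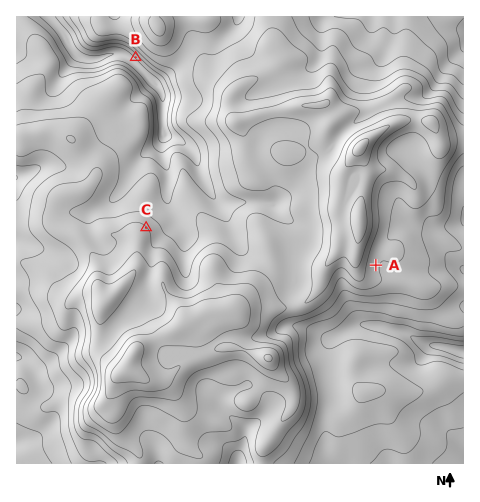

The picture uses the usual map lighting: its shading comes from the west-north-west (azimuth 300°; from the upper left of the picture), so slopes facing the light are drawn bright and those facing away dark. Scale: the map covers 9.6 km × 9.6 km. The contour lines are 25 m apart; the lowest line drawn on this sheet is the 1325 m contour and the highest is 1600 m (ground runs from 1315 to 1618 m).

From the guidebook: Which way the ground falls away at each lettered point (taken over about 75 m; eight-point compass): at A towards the E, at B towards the SW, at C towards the NE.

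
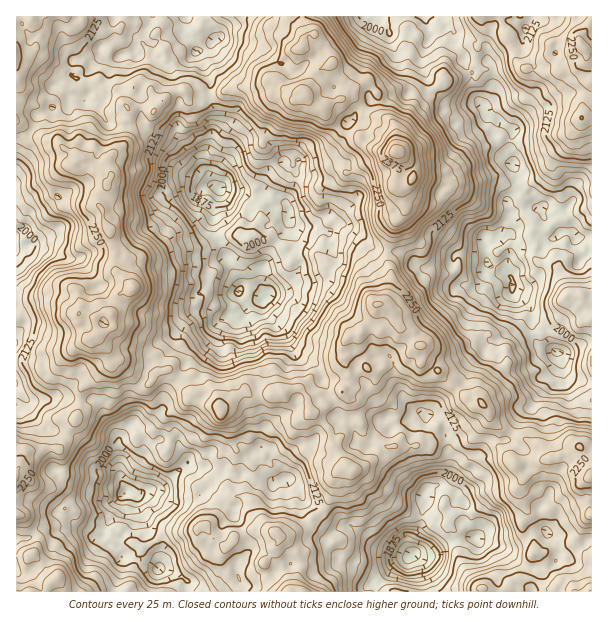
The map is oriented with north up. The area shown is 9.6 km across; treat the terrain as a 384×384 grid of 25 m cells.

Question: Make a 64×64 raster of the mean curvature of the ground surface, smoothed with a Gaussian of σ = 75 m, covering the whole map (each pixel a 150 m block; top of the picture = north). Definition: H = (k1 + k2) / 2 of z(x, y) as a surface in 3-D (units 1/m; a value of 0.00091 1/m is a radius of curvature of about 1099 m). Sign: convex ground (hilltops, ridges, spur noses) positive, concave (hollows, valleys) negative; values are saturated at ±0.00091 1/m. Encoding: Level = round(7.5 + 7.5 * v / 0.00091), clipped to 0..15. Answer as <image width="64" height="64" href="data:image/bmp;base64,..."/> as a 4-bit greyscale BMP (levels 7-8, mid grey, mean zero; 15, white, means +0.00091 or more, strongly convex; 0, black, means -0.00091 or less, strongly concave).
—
<image width="64" height="64" href="data:image/bmp;base64,Qk12CAAAAAAAAHYAAAAoAAAAQAAAAEAAAAABAAQAAAAAAAAIAAATCwAAEwsAABAAAAAAAAAAAAAAABEREQAiIiIAMzMzAERERABVVVUAZmZmAHd3dwCIiIgAmZmZAKqqqgC7u7sAzMzMAN3d3QDu7u4A////AKuMvZu5WP12qVJGqpQ0W/2Vh1MCfvuImIn/96uFi4qLNFz/hJuFzDA2MCiqRoY1mRJrh1SGhVZmes/KzbhY2XZVSP9gnHJnMAJpeJg3rFQ4ZjR4qIQgIUacl5yJdFRlQ76ni5FIcCiCIonNtyOflSmoU3fJcgAAA8xjV1ObkyRXz/NptDZCW7UhjMitcye5e8lVq4V0AAAD21BVIr/HV3g1tpmlEmnMqldtuJzEN8yndFzbVWcQI1mXICRXm3VqcCN3V2Elupl4m7/Ketmb/9l3VphIpjBazbgRJGy3IUZzqmhnd2V8pkm6r/5lOLztuZqDE4i4iKvMpoQAf+Y0Zq3/hCjOmYdlWYd57JMIrFh1rKNFh4qrl5mXl0BsyolFn5dDOMyDNHR0UkV3dTiXNmQntpqneupDjYVJdoy1WVaMVGd2hGVAACNFiDWam9c2YxeqqpaZpQBtYSq93qdUZZd4ysykhlACEAathIuIZCVRSsuZeXl0ECUxN5e+tkBK6u6Ve7ibUEZiRqypeFV1MQBs7K2chlhAAEapM3rIZlnv7TAKhUcQi5e1M1ZmVZeUIYu83/uGR3ZFaqYnzYiISK3LgVxiVxBanPsgdpeImXV3m5nsrJqImrqKh2z/id2VaazL/5SLMnpr+zF0Z7dWR3qnmoQli9q991dkS9hGq5enq5rNqcxEvGiHW7U2VkEmp0OrYla86szGWsdXRYu4nf12VEeLpQGLhlVHd0d1aIjpUZqlmGOoipNImVd524Wf7ld2ee61AjNYk1Z565VkWMynpmfWNHRVlFho3barZ2p4E33c/qeWAGi4g2v/p4VUeuxRRoIThEIzVYj8YyNIlRJTR3iqh9pRiUfqnv6mdoZVyqV6hpilIhS83vxgI7uEZXEyE2clmmnHFO6J2pmq/oWod+ynmURkE47eyZmmeJaaRohEi3ZoW/kmvJmpq4nf3JZK6HmXFIh4uq3KrIZSE3Y43Zh3qZmHnHiHfJvel5qMtBaIObQ2zcumjJh6YTVDMZr6p1Jr/adb22qrVJzKp2iVWaedt4rarZh6hoY2l0R27aW5YEi9x0ede5cSeXzqQ0ScxoiFart4dmVE3XSEIpmsuK7YuamVSIiadRVXXNtlZqy3ZDFrq6l3UCf7lGAAVyjJit/8hWZUZqp0bXRJlkmHe+mUZXff/ZhGaOpjYRJQNIZUfdyalHZUqnRVNWpBCdqI/deoub3rdGm5d2aXiaRRVGand625qGWbYBMSSkIXqLvrpojLuZhha+qZdWeK+nE3zemo2pZ4g2VkElVlh2RYmpdpeLunZ4VptoiUaYeqRIut3JvZc3aEQ3e3l1BptCarV7/czqVYqGZ0VGN7yoZYqoeZeXmqp3ZEmpRGQASFRXVY7/3LdiMnZXMQNI79uHjciugQa//piYRccQVxA2ZWc1ncm7p4IARGqCAzV//plq7v62Ra/8hql1iVNXRJhTdTW7VqqCiURpWJQGdHmoYnrNumStqJhVuTWNZ5dI2jXIVrln6yJ7iscUUSe1l0A1NJgQBqyXmnmJWGc3dAXLNtsiuXjpAHlExzJzRtrLcEUzJUUCSprfumhYgwWaRqhr+BXIVnQ21yGXReZqtqumRQNGbbZcqpynh4mFWv2IuVi3Nqo0ZGjpRqckmne2aGVkZ2M5qL/GNUWolmfP/8tlR5ZIdDipiFZqgwBFSqZEQRZYcQFo79IiV72VNq6paFIVdkMijP+4BGdCE0RIuZVEfGm1I5nbt7dYu2hFapapYUh0M2Su//t3hhSdhGqli5abVa66/dirp0eoSGZHuZZQWLRnVoq6/bu4Wf1jaFNnSKtnyVe9qKqABIUUcgfJdiBs+FQwSrmrlqvMyBB7UkggiYakIGmsyDAFlBBAAng0Q17plyA9/spgbeyWRZlHmDKFispiZb7aiIRlQxAEp1nLaaqcclz635Zb66h6dnrKMjQ53M6orte9lCRDNBe6ecglaq+USWaPxlrZaJYhXOlCM1Z8/YeLl5twBWJFZ7+HRASdhkZaiqymWcyTMQKNpmZWZXibuJ3MlmNnQndijsgBBYpVNY//+ndXy3IjFaqbu5Z4vtpsi//Zd4iUOoJ+90IjOGm7qv/73JR6d3ZmmXnbd3vfmrpVvoeoV3U3dlenZ1A2mtpDvsjcYiVlmUWcztl6d3qIqTA2WJUGuASYR1R4hqqVd2WNuIZCd1Z0AWmrvLxCVDSrIolH2hT8NFNGd7ypz5EViv7JciW6MyQ0V4nf9zVFRmU4vor8ac2Xc2rcrbzvh0aKt3eEOWQjaXdlRp3Hd3llNkXsVs+HyYqkXNuv3Jq9piZDKXdGIANYy2ZXeYuoVmh1Z3hoq623XvuJupzvdFvGfYYoaapRNjR3VYdFfpUDmImpnNu3jctI3Yrrl8t1SKvcvKpZ/5fFFKt1iHe7dFVmiKeH3HRJtlmJiv2BF4iInPxzhzv/l7g4/6u7eJmZlmaEdlRYRHREZmSLqTRDnPqq1QKDOfcGlBn/mJhsyZvWNHZFAhValwJkRpdFi7Za+1aoM5ZHtyaAKcVrdHrna6RHcxl2WHyZMzQ2l0Gf+2raQmZIuBeVarJ7g1ykr/RIlWmFZ6dnmHOKMAeJeIbL3bhEVAeqRHRIZb+hjsavlXmTfdZ4uHa6dqtiJ2vLZb78lCQ1OLtndCe3jHBJZYyo7ISa+4SbuL+kWmdnZ7u7rOxyE0Wd/HuFbfl2VSVTd7"/>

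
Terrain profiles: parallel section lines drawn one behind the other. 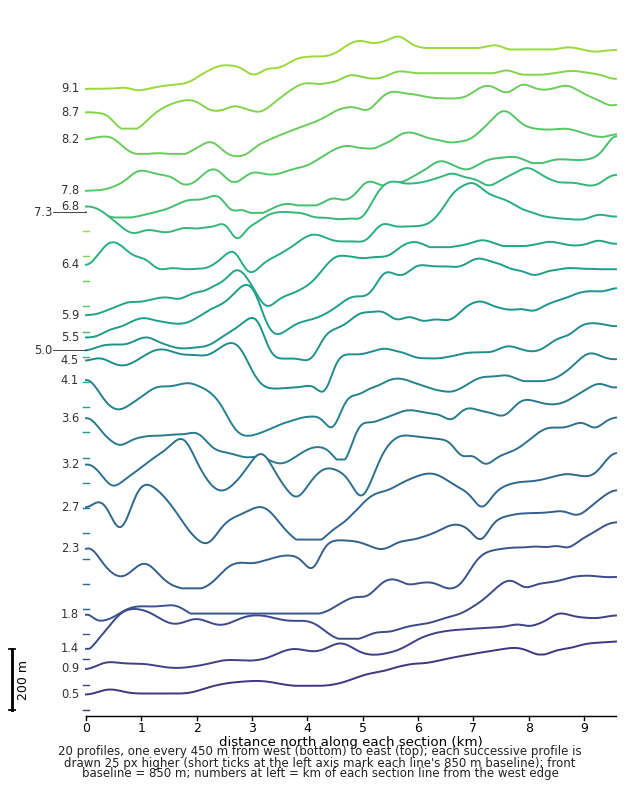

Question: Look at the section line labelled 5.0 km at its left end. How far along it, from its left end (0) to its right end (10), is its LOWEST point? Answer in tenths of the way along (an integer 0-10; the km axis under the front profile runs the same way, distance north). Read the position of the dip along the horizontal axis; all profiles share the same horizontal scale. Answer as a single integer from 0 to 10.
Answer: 4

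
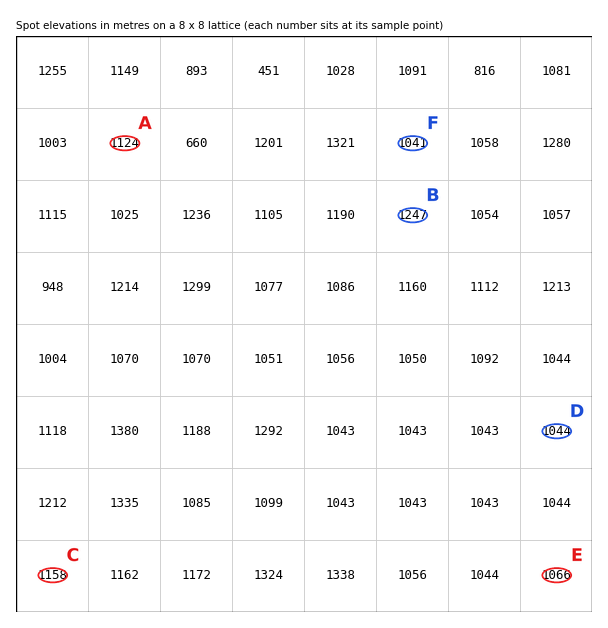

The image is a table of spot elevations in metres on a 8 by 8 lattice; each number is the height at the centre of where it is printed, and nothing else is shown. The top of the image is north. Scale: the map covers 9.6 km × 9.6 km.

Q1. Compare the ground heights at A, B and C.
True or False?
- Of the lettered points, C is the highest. False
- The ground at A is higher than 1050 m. True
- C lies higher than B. False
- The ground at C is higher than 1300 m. False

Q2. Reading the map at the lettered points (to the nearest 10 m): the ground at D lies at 1040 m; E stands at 1070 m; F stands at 1040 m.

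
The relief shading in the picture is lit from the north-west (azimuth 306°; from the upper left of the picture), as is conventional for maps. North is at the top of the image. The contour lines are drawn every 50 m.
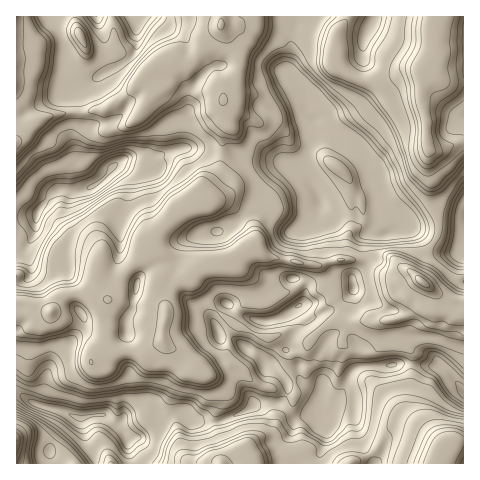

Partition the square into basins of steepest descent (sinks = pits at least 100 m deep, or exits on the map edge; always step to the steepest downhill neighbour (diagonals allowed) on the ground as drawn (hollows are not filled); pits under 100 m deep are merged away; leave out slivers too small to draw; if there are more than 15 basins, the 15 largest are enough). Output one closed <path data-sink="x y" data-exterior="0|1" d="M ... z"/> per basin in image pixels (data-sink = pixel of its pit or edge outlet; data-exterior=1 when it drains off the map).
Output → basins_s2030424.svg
<path data-sink="81 418" data-exterior="0" d="M222 202l-11 0-11 3-11-1-15 9-19 23-6 12-27 28-14 24-18-5-24 0-7 4-9 12-11-1-17-8-6 0 0 161 447 1 1-23-12 0-8 4-28-27-7-11 4-54-5-9-2-21-4-5 12-12 12-6 3-10-1-4-17-14-6-3-7 1-5 4-9 0-29-14-25 1-10 5 8 11 8 24 8 13 4 4 6 2-19 0-16 11-11 12-13-3-11-6-14 4-12-2-26-14 7-13 6-6 10-1-4-22-17-20 0-3 5-5 14-7 2-3-1-10-10-18-13-9z"/><path data-sink="320 201" data-exterior="0" d="M348 16l-127 1 0 12 14 14 5 12 0 11-5 12-11 13 0 19 4 16-5 12-3 31-27 35 29-2 13 5 10 8 6 8 4 14 0 5-4 4 14 10 50 10 20-6 20 0 29 14 9 0 5-4 7-1 9 6 9-19 11-13 4-11 0-14-7-18 0-20-3-13 1-19-3-16 1-12-6-21 1-26-12-2-25 10-11 0-17-2-22-13-2-5 3-27z"/><path data-sink="112 167" data-exterior="0" d="M172 60l-13 4-9 6-21 24-24 15-20 4-21 0-23 6-25 22 1 161 9 1 13 7 11 1 9-12 7-4 24 0 18 5 14-24 27-28 6-12 17-21 10-8 11-3 25-30 5-16 0-20 5-12-4-16-1-15-7-4-13 0-8-4-6-6-5-15z"/><path data-sink="133 17" data-exterior="1" d="M221 16l-109 0 4 33-10 3-10 0-10-4-9-20-3-12-57 0-1 124 25-21 23-6 21 0 20-4 24-15 16-20 14-10 12-4 10 4 12-2 13-22 13-11 2-4z"/><path data-sink="463 392" data-exterior="1" d="M430 287l-2 0 1 3-3 10-12 6-12 12 4 5 2 21 5 9-4 54 7 11 29 27 7-4 12-1 0-125-17-7z"/><path data-sink="299 306" data-exterior="0" d="M251 247l-12 5-5 5 0 3 17 20 4 22-10 1-12 16-1 3 2 2 28 13 8 1 14-4 11 6 13 3 11-12 16-11 19 0-6-2-4-4-8-13-8-24-8-11-55-10z"/><path data-sink="370 25" data-exterior="0" d="M434 16l-85 0-13 18-2 32 23 13 17 2 11 0 25-10 11 1 13-20z"/><path data-sink="463 217" data-exterior="1" d="M463 143l-25 7-8-1-2 5 0 13 3 13 0 20 7 18 0 14-4 11-11 13-8 18 19 17 8 4 9-7 7-8 6-3z"/><path data-sink="96 17" data-exterior="1" d="M111 16l-37 1 3 11 11 22 18 2 10-3z"/>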